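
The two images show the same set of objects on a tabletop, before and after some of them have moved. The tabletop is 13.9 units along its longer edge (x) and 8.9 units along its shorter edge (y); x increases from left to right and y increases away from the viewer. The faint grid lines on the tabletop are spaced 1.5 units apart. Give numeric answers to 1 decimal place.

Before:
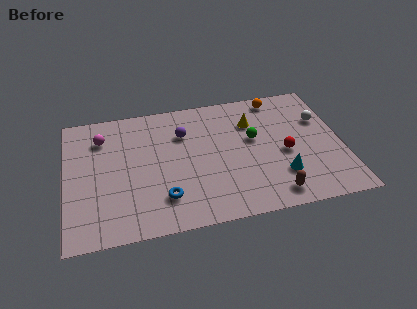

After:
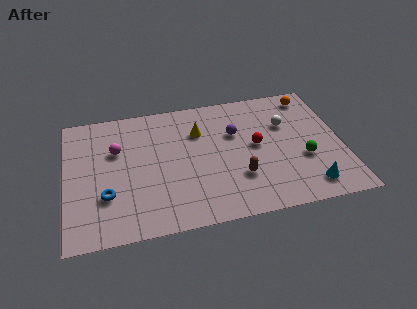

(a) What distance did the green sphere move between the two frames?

3.1

The green sphere was near (9.5, 5.2) before and (11.9, 3.3) after, so it travelled √(2.4² + 1.9²) ≈ 3.1 units.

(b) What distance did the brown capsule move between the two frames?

2.2

From (10.2, 1.2) to (8.6, 2.7), the brown capsule covered √(1.6² + 1.5²) ≈ 2.2 units.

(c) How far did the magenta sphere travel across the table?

1.2

From (1.9, 6.8) to (2.6, 5.8), the magenta sphere covered √(0.7² + 1.0²) ≈ 1.2 units.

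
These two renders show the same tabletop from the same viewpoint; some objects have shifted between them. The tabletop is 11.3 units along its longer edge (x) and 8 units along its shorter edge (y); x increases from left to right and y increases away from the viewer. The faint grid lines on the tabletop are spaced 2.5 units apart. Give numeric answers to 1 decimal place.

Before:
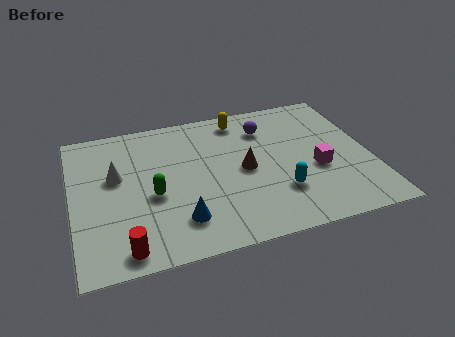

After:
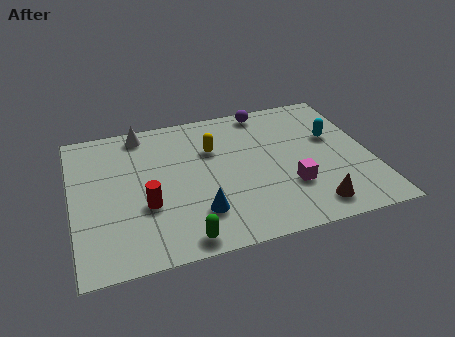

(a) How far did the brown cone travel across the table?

3.5

From (6.5, 3.9) to (8.8, 1.2), the brown cone covered √(2.3² + 2.7²) ≈ 3.5 units.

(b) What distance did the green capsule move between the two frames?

2.8

From (3.0, 3.4) to (3.9, 0.8), the green capsule covered √(0.9² + 2.6²) ≈ 2.8 units.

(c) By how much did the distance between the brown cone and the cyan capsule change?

+1.9

The distance was about 2.0 in the first image and 3.9 in the second, so they moved 1.9 units further apart.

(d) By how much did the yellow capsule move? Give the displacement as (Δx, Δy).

(-1.2, -1.5)

The yellow capsule started near (6.6, 6.9) and ended near (5.4, 5.4).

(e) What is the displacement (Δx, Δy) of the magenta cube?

(-1.1, -0.7)

The magenta cube started near (9.2, 3.2) and ended near (8.1, 2.5).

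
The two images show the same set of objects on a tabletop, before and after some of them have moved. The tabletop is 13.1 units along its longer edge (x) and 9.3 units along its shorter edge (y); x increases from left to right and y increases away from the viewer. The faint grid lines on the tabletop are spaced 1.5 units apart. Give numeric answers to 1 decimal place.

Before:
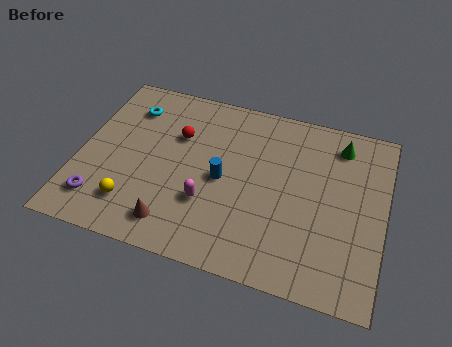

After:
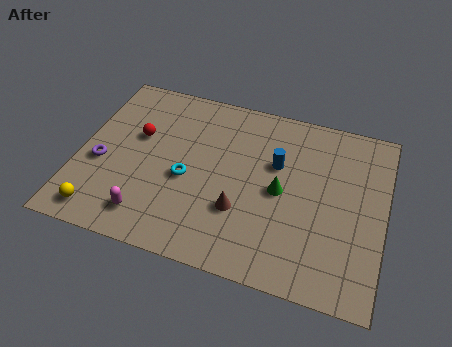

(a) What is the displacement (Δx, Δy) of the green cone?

(-2.3, -3.2)

From the two frames, the green cone sits at roughly (11.0, 7.7) before and (8.7, 4.5) after.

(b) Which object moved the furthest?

the cyan torus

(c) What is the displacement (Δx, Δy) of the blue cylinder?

(2.2, 1.5)

The blue cylinder started near (6.2, 4.4) and ended near (8.4, 5.9).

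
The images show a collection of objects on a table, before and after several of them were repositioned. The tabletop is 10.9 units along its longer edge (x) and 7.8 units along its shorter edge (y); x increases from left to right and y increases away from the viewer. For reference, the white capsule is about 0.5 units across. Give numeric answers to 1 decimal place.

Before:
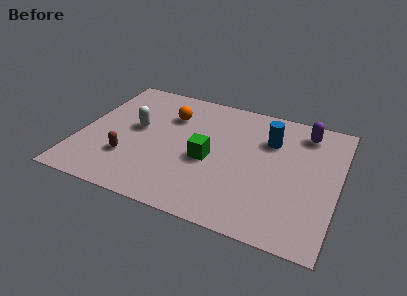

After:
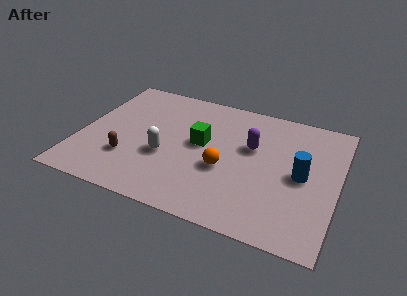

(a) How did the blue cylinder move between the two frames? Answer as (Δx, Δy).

(1.5, -1.7)

The blue cylinder was at about (7.9, 5.5) and moved to about (9.4, 3.8).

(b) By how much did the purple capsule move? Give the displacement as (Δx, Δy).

(-2.1, -1.7)

From the two frames, the purple capsule sits at roughly (9.3, 6.5) before and (7.2, 4.8) after.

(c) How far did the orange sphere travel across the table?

3.6

The orange sphere moved from about (3.6, 5.6) to (6.2, 3.1), a distance of √(2.6² + 2.5²) ≈ 3.6.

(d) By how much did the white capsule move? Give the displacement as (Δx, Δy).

(1.4, -1.3)

From the two frames, the white capsule sits at roughly (2.3, 4.3) before and (3.7, 3.0) after.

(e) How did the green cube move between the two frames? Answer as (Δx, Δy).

(-0.4, 0.9)

The green cube started near (5.5, 3.4) and ended near (5.1, 4.3).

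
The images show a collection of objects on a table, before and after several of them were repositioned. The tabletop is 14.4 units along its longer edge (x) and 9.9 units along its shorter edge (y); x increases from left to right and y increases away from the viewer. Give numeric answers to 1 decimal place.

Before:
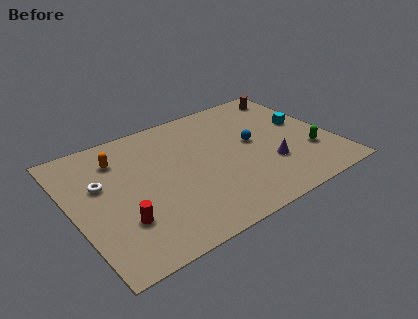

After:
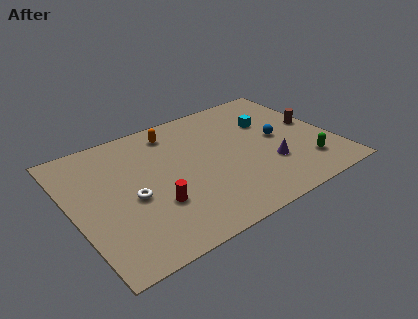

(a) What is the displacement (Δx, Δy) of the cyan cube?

(-1.8, 1.0)

The cyan cube started near (13.1, 5.6) and ended near (11.3, 6.6).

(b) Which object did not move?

the purple cone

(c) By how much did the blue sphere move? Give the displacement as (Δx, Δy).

(1.4, -0.3)

From the two frames, the blue sphere sits at roughly (10.1, 5.3) before and (11.5, 5.0) after.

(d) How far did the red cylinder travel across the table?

1.9

The red cylinder moved from about (2.3, 2.9) to (4.2, 3.2), a distance of √(1.9² + 0.3²) ≈ 1.9.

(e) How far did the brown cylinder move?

3.2

The brown cylinder was near (13.1, 8.5) before and (13.6, 5.3) after, so it travelled √(0.5² + 3.2²) ≈ 3.2 units.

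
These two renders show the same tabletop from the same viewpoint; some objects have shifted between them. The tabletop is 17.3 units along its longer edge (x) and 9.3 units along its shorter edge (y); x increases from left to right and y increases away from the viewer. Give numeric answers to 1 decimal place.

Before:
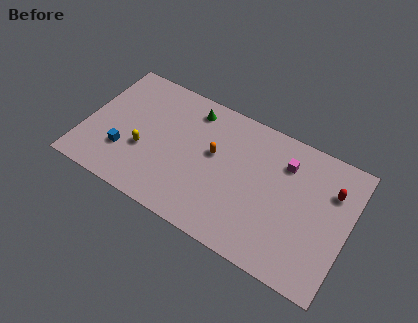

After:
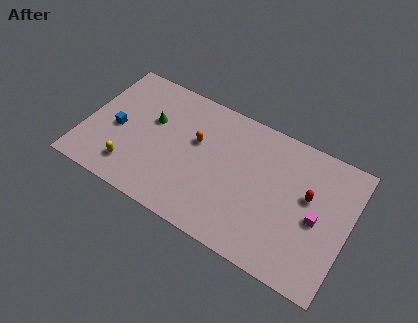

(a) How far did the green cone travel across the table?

3.1

The green cone was near (6.6, 7.8) before and (4.2, 5.8) after, so it travelled √(2.4² + 2.0²) ≈ 3.1 units.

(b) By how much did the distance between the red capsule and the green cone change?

+0.9

Before: roughly 9.5 units apart; after: 10.4. That's 0.9 units further apart.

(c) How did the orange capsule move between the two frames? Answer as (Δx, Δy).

(-1.2, 0.3)

The orange capsule was at about (8.4, 5.4) and moved to about (7.2, 5.7).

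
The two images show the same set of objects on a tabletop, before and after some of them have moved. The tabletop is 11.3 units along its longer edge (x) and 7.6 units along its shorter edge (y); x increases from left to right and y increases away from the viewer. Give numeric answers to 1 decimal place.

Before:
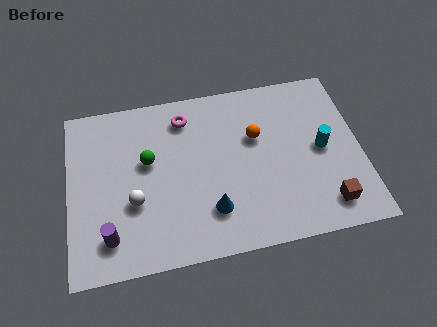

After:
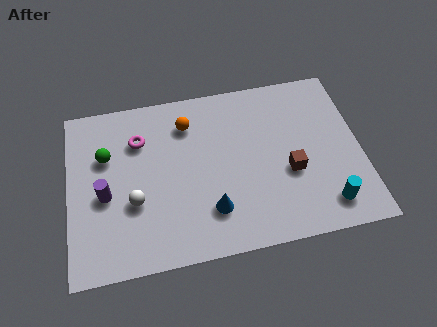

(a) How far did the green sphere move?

1.7

The green sphere was near (3.1, 4.5) before and (1.5, 5.0) after, so it travelled √(1.6² + 0.5²) ≈ 1.7 units.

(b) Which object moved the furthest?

the orange sphere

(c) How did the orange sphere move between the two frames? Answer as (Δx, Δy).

(-2.6, 1.1)

The orange sphere started near (7.3, 4.8) and ended near (4.7, 5.9).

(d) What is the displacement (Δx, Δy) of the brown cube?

(-1.3, 1.7)

The brown cube started near (9.8, 1.3) and ended near (8.5, 3.0).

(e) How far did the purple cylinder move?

1.8

From (1.5, 1.5) to (1.4, 3.3), the purple cylinder covered √(0.1² + 1.8²) ≈ 1.8 units.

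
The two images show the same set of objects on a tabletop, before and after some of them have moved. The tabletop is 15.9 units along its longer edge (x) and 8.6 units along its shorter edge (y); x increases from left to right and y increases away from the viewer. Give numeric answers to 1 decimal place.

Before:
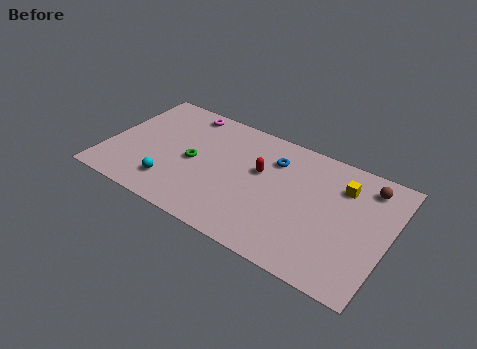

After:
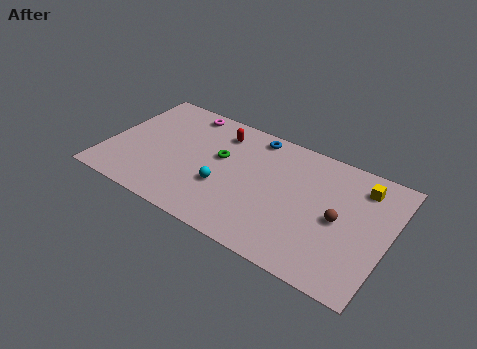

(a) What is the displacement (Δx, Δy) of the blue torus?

(-1.3, 1.2)

The blue torus started near (9.2, 6.4) and ended near (7.9, 7.6).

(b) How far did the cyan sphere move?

3.0

The cyan sphere was near (4.0, 1.9) before and (6.8, 3.1) after, so it travelled √(2.8² + 1.2²) ≈ 3.0 units.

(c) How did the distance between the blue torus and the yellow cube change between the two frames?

+2.3

Before: roughly 3.9 units apart; after: 6.2. That's 2.3 units further apart.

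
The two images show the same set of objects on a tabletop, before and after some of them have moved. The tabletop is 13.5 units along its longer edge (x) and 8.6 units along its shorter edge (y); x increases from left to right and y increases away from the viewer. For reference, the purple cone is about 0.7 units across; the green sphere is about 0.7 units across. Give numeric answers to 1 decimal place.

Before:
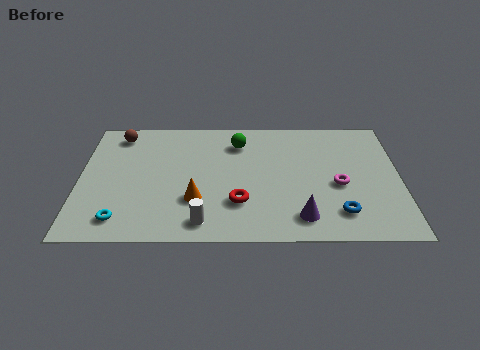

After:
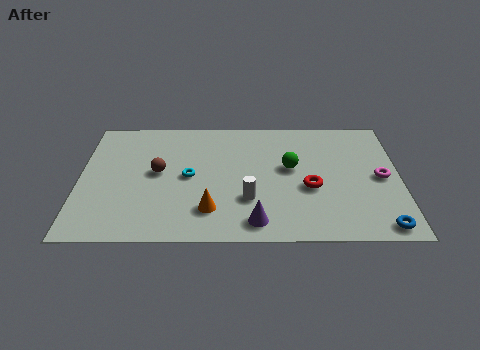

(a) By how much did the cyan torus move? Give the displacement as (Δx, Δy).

(2.8, 2.9)

The cyan torus started near (1.8, 1.4) and ended near (4.6, 4.3).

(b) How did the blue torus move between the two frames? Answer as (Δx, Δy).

(1.7, -0.9)

From the two frames, the blue torus sits at roughly (10.9, 1.8) before and (12.6, 0.9) after.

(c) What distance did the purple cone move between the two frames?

1.9

From (9.3, 1.5) to (7.4, 1.2), the purple cone covered √(1.9² + 0.3²) ≈ 1.9 units.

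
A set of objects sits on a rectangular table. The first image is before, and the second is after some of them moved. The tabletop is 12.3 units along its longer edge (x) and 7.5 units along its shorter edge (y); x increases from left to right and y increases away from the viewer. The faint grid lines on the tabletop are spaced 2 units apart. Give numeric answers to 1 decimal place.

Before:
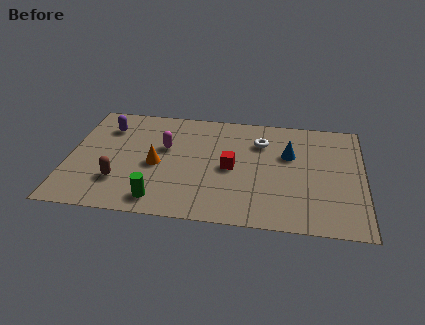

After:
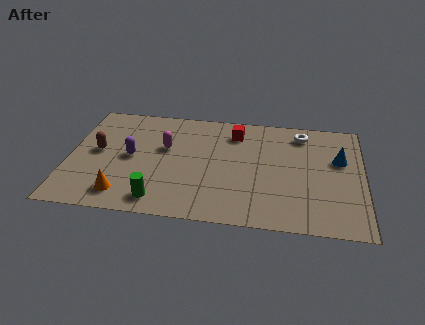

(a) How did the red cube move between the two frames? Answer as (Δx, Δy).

(0.1, 2.4)

The red cube was at about (6.8, 3.6) and moved to about (6.9, 6.0).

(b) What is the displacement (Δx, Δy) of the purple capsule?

(1.1, -1.9)

From the two frames, the purple capsule sits at roughly (1.5, 5.7) before and (2.6, 3.8) after.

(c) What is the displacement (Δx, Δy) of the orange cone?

(-1.3, -2.1)

From the two frames, the orange cone sits at roughly (3.7, 3.4) before and (2.4, 1.3) after.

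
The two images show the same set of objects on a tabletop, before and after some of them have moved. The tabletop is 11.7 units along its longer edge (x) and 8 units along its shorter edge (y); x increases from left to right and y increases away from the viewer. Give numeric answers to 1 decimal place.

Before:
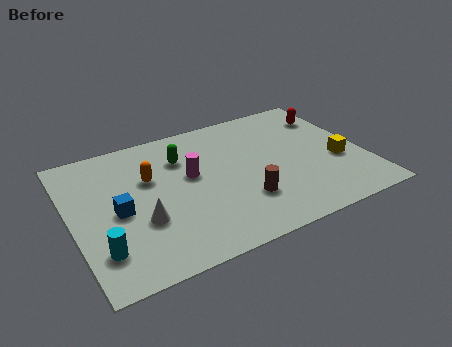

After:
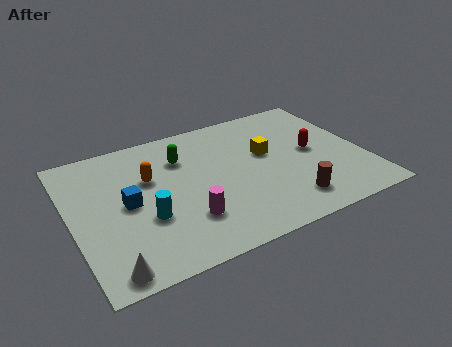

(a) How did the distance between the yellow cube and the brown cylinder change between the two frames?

-0.9

Before: roughly 4.1 units apart; after: 3.2. That's 0.9 units closer together.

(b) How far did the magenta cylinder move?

2.5

The magenta cylinder moved from about (4.8, 4.6) to (4.3, 2.2), a distance of √(0.5² + 2.4²) ≈ 2.5.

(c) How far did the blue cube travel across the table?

0.5

From (1.8, 3.7) to (2.2, 4.0), the blue cube covered √(0.4² + 0.3²) ≈ 0.5 units.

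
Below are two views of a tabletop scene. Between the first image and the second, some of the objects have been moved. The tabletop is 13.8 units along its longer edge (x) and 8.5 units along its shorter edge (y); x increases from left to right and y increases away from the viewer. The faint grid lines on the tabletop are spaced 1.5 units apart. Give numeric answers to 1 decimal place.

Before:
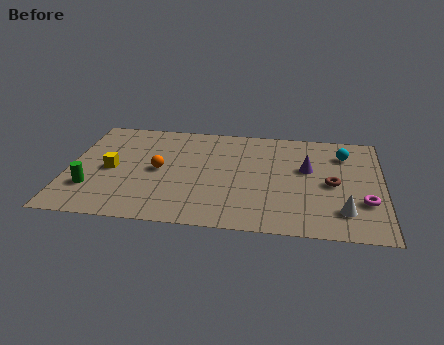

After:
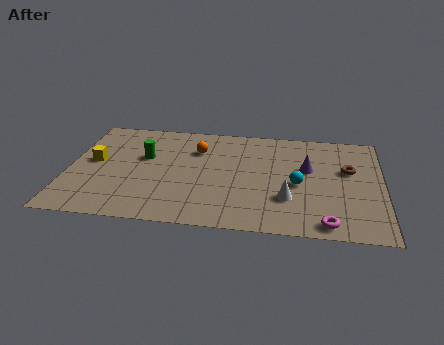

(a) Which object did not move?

the purple cone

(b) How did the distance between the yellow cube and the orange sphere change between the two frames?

+2.6

They were about 2.1 units apart before and 4.7 after — 2.6 units further apart.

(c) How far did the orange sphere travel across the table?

2.5

The orange sphere moved from about (4.0, 4.2) to (5.6, 6.1), a distance of √(1.6² + 1.9²) ≈ 2.5.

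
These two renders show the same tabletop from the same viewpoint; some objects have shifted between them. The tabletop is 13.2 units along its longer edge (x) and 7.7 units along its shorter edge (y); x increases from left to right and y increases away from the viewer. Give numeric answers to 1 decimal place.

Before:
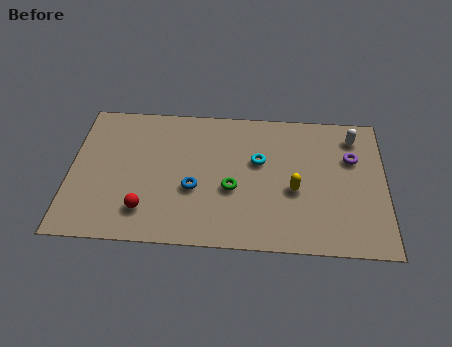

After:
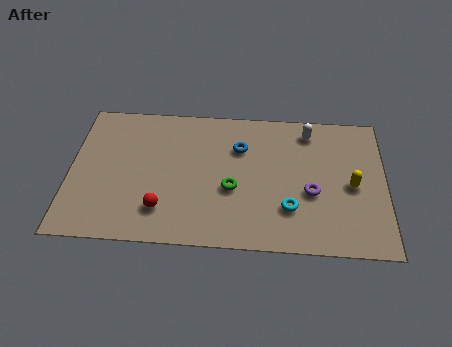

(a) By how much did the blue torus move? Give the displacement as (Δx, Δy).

(1.9, 2.4)

The blue torus started near (5.2, 3.0) and ended near (7.1, 5.4).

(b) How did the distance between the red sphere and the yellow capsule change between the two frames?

+1.7

The distance was about 6.4 in the first image and 8.1 in the second, so they moved 1.7 units further apart.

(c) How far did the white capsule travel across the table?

1.9

From (11.9, 6.3) to (10.0, 6.5), the white capsule covered √(1.9² + 0.2²) ≈ 1.9 units.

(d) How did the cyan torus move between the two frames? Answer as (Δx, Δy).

(1.3, -2.5)

The cyan torus started near (7.9, 4.7) and ended near (9.2, 2.2).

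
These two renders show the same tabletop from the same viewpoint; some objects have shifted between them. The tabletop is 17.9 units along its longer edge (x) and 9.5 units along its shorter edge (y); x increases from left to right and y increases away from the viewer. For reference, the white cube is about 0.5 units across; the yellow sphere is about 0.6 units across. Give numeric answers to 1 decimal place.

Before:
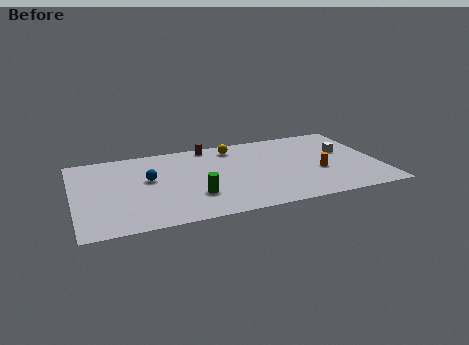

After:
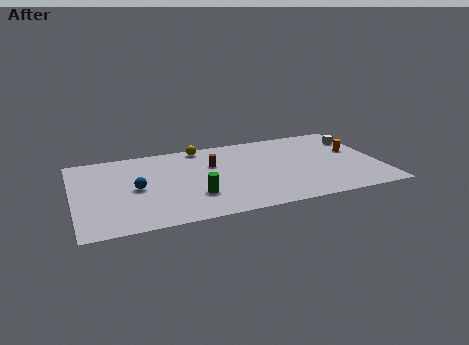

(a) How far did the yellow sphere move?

2.0

From (9.6, 8.0) to (7.7, 8.6), the yellow sphere covered √(1.9² + 0.6²) ≈ 2.0 units.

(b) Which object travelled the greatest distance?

the orange cylinder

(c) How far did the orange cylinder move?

3.0

From (14.3, 3.7) to (16.6, 5.6), the orange cylinder covered √(2.3² + 1.9²) ≈ 3.0 units.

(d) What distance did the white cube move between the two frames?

1.7

From (16.0, 5.7) to (17.0, 7.1), the white cube covered √(1.0² + 1.4²) ≈ 1.7 units.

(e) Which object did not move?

the green cylinder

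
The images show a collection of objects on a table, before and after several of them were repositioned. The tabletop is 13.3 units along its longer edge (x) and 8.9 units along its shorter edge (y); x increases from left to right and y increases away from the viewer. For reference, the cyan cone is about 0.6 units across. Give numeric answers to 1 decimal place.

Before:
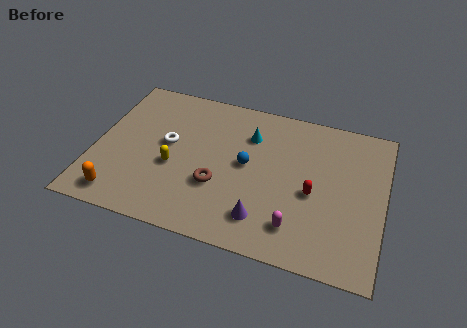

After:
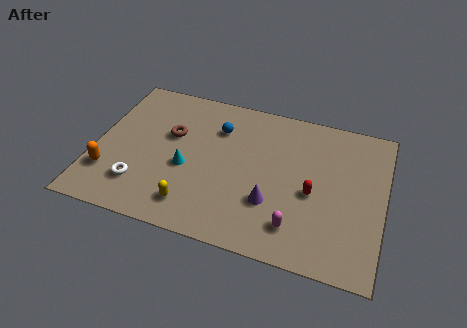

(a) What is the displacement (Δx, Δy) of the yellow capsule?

(1.1, -2.0)

From the two frames, the yellow capsule sits at roughly (3.7, 3.6) before and (4.8, 1.6) after.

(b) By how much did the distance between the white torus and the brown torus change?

+0.5

The distance was about 3.1 in the first image and 3.6 in the second, so they moved 0.5 units further apart.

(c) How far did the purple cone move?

1.0

From (8.0, 1.8) to (8.3, 2.8), the purple cone covered √(0.3² + 1.0²) ≈ 1.0 units.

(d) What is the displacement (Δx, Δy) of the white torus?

(-1.0, -2.8)

The white torus was at about (3.3, 4.9) and moved to about (2.3, 2.1).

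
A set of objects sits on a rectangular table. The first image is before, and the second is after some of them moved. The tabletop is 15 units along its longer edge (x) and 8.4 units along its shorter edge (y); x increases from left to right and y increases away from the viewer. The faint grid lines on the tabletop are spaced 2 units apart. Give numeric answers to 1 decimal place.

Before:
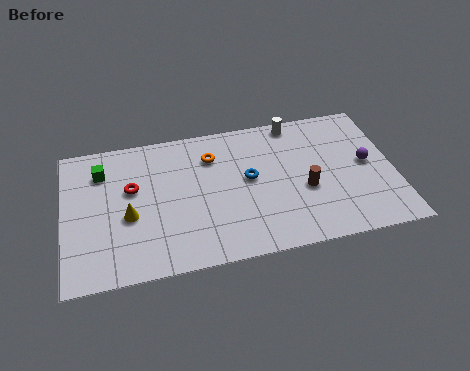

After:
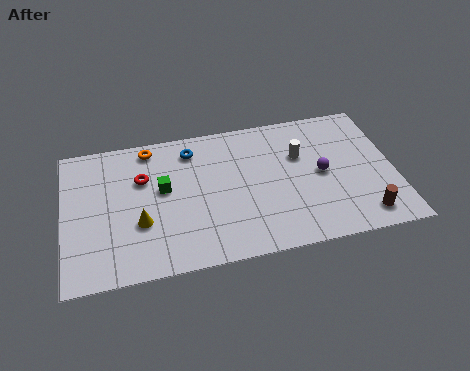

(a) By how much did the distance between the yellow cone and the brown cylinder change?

+2.1

They were about 8.0 units apart before and 10.1 after — 2.1 units further apart.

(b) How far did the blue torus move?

3.4

The blue torus moved from about (8.4, 4.6) to (5.9, 6.9), a distance of √(2.5² + 2.3²) ≈ 3.4.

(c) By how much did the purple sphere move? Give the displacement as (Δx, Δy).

(-2.1, -0.2)

From the two frames, the purple sphere sits at roughly (13.8, 4.4) before and (11.7, 4.2) after.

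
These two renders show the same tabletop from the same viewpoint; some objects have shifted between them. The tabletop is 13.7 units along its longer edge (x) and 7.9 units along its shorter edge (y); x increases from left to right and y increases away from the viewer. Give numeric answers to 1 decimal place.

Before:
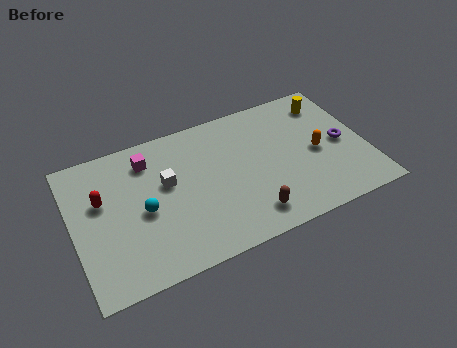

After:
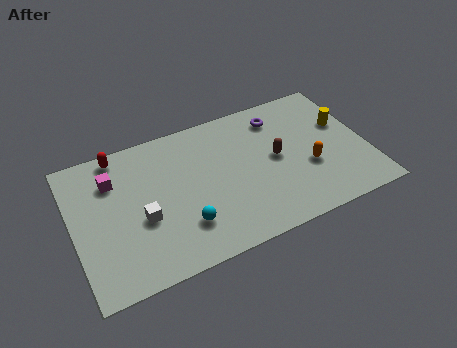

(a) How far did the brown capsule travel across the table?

3.1

The brown capsule was near (7.9, 1.4) before and (9.5, 4.1) after, so it travelled √(1.6² + 2.7²) ≈ 3.1 units.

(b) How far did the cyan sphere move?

2.3

From (3.2, 3.6) to (4.9, 2.1), the cyan sphere covered √(1.7² + 1.5²) ≈ 2.3 units.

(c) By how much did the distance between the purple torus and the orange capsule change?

+2.3

They were about 1.2 units apart before and 3.5 after — 2.3 units further apart.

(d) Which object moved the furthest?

the purple torus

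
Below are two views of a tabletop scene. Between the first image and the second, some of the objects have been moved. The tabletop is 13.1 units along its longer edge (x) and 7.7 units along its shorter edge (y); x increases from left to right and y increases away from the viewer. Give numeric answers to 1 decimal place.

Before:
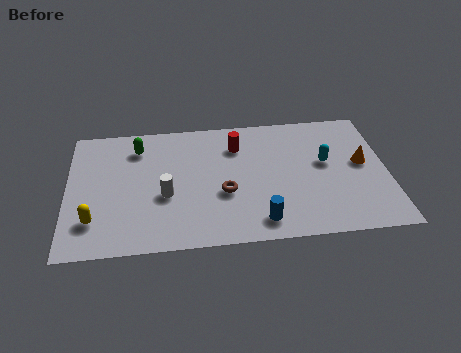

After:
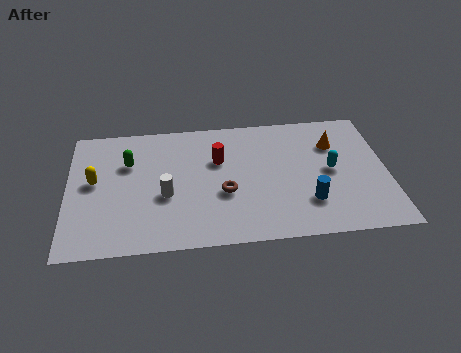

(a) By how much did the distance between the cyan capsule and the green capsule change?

+0.5

They were about 7.9 units apart before and 8.4 after — 0.5 units further apart.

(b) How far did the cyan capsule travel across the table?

0.5

The cyan capsule was near (10.6, 4.4) before and (10.8, 3.9) after, so it travelled √(0.2² + 0.5²) ≈ 0.5 units.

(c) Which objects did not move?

the brown torus and the white cylinder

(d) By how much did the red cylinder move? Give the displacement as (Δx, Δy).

(-0.8, -0.8)

The red cylinder was at about (7.0, 5.8) and moved to about (6.2, 5.0).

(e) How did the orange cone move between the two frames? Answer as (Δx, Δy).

(-1.1, 1.3)

The orange cone was at about (12.1, 4.2) and moved to about (11.0, 5.5).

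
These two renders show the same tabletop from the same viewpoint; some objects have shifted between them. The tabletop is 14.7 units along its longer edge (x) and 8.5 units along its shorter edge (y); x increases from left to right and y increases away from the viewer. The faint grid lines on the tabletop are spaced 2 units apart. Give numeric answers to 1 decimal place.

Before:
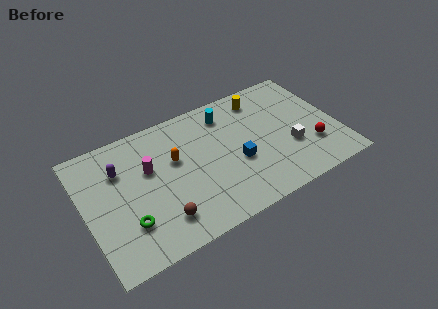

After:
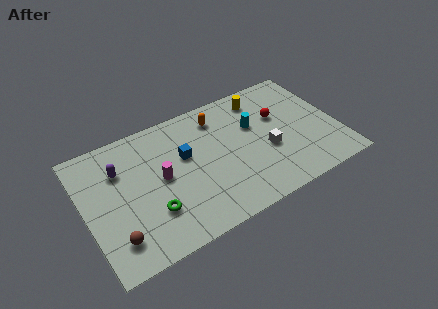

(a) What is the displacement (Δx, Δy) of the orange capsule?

(2.8, 1.7)

The orange capsule started near (5.3, 5.2) and ended near (8.1, 6.9).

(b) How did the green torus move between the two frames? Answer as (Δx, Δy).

(1.4, 0.1)

From the two frames, the green torus sits at roughly (2.2, 2.4) before and (3.6, 2.5) after.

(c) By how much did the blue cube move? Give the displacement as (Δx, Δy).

(-2.8, 1.8)

From the two frames, the blue cube sits at roughly (8.7, 3.4) before and (5.9, 5.2) after.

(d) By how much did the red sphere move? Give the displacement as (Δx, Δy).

(-1.5, 2.9)

The red sphere started near (13.0, 2.5) and ended near (11.5, 5.4).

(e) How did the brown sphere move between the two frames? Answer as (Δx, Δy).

(-2.6, 0.0)

The brown sphere was at about (4.0, 1.8) and moved to about (1.4, 1.8).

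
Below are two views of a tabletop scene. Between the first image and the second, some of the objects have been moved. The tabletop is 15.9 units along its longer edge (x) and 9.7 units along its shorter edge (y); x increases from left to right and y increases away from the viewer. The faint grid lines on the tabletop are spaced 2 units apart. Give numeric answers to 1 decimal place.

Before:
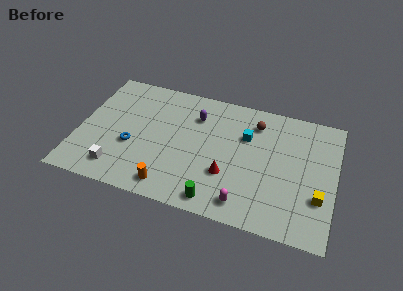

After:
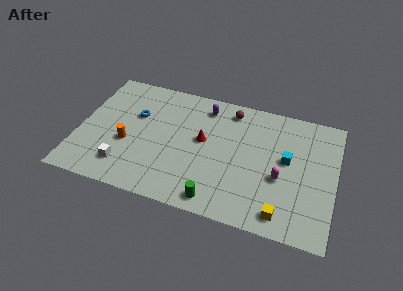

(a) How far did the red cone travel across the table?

2.8

The red cone moved from about (9.4, 3.2) to (7.7, 5.4), a distance of √(1.7² + 2.2²) ≈ 2.8.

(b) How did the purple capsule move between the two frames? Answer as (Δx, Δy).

(0.5, 0.9)

The purple capsule was at about (7.1, 7.2) and moved to about (7.6, 8.1).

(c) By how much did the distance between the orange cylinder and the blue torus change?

-1.1

They were about 3.5 units apart before and 2.4 after — 1.1 units closer together.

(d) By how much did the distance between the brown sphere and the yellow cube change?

+1.7

The distance was about 6.2 in the first image and 7.9 in the second, so they moved 1.7 units further apart.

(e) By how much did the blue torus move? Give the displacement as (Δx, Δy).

(0.0, 2.5)

The blue torus was at about (3.4, 3.7) and moved to about (3.4, 6.2).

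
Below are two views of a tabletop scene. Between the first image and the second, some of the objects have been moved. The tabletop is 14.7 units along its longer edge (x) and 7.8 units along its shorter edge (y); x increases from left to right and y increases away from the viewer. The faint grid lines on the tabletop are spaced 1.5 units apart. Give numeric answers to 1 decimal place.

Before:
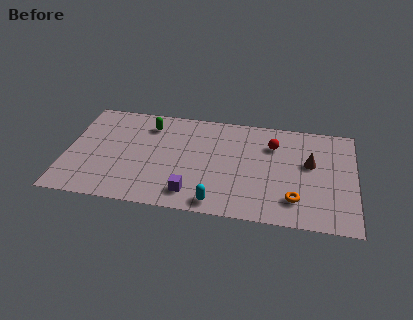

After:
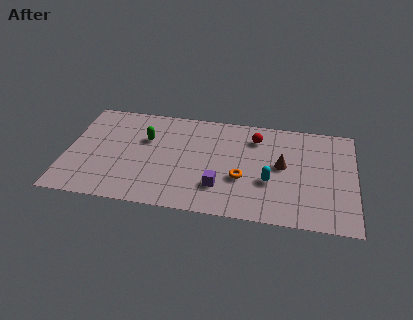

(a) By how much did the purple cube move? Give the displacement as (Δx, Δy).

(1.4, 0.7)

The purple cube was at about (6.5, 1.4) and moved to about (7.9, 2.1).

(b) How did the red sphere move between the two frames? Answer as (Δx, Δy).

(-0.9, 0.4)

The red sphere started near (10.5, 5.7) and ended near (9.6, 6.1).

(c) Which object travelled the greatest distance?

the cyan capsule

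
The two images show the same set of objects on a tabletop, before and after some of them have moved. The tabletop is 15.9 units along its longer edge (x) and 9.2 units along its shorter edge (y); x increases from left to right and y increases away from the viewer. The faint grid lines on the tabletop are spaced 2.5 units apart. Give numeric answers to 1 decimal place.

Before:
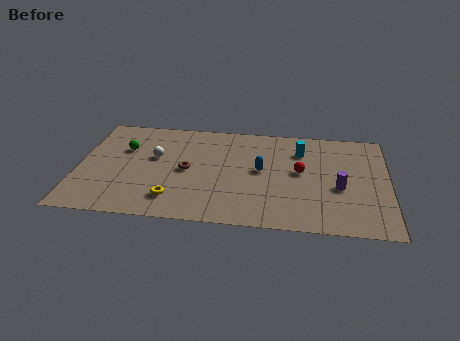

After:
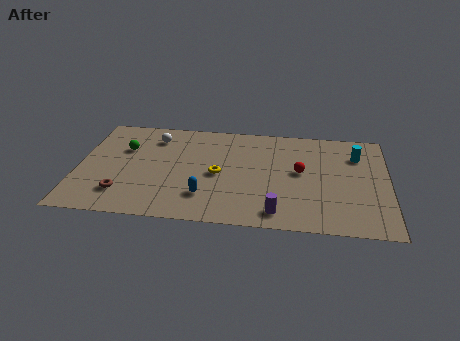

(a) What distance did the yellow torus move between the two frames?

3.3

The yellow torus moved from about (5.0, 1.9) to (7.2, 4.3), a distance of √(2.2² + 2.4²) ≈ 3.3.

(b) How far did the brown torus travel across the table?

4.0

The brown torus was near (5.6, 4.5) before and (2.4, 2.1) after, so it travelled √(3.2² + 2.4²) ≈ 4.0 units.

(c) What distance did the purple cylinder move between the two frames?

4.0

The purple cylinder moved from about (13.4, 3.8) to (10.3, 1.3), a distance of √(3.1² + 2.5²) ≈ 4.0.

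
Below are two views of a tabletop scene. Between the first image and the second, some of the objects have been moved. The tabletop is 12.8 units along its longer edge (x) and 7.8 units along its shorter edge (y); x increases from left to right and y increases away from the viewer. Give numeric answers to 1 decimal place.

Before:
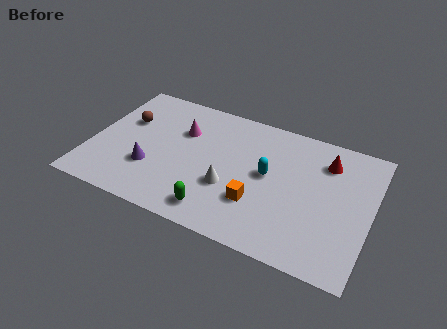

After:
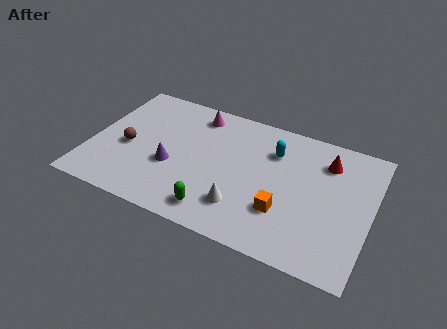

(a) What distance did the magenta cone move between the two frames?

1.4

From (4.0, 5.3) to (4.5, 6.6), the magenta cone covered √(0.5² + 1.3²) ≈ 1.4 units.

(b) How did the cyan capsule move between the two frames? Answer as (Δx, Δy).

(0.1, 1.5)

From the two frames, the cyan capsule sits at roughly (8.1, 4.2) before and (8.2, 5.7) after.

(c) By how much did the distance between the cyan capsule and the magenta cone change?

-0.4

They were about 4.2 units apart before and 3.8 after — 0.4 units closer together.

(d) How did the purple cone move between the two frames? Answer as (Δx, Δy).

(0.9, 0.5)

From the two frames, the purple cone sits at roughly (2.9, 2.5) before and (3.8, 3.0) after.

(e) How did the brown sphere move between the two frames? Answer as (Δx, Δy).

(0.3, -1.6)

From the two frames, the brown sphere sits at roughly (1.4, 5.0) before and (1.7, 3.4) after.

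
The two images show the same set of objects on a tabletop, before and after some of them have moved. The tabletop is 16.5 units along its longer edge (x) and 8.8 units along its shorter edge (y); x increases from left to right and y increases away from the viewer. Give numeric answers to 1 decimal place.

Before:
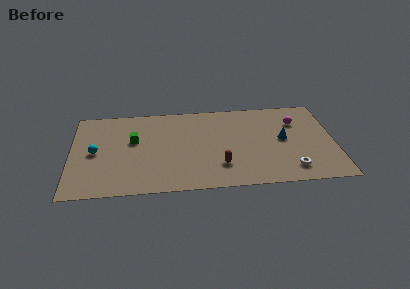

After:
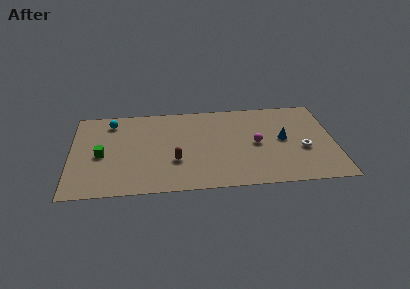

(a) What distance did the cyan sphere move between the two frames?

3.2

The cyan sphere moved from about (1.5, 4.3) to (2.5, 7.3), a distance of √(1.0² + 3.0²) ≈ 3.2.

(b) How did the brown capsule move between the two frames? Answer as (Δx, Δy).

(-2.8, 0.7)

The brown capsule was at about (9.3, 2.3) and moved to about (6.5, 3.0).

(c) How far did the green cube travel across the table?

2.4

From (3.9, 5.3) to (1.9, 4.0), the green cube covered √(2.0² + 1.3²) ≈ 2.4 units.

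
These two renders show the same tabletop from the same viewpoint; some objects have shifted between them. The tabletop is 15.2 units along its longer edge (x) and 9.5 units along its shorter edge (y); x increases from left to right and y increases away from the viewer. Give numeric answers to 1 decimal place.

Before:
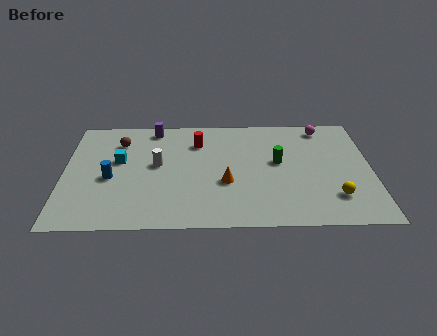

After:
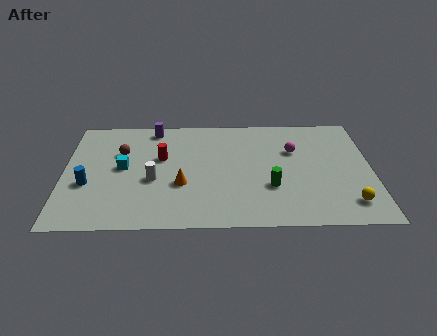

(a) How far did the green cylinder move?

2.1

The green cylinder moved from about (10.6, 5.3) to (10.2, 3.2), a distance of √(0.4² + 2.1²) ≈ 2.1.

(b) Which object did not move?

the purple cylinder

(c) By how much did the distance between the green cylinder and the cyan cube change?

-0.4

The distance was about 7.9 in the first image and 7.5 in the second, so they moved 0.4 units closer together.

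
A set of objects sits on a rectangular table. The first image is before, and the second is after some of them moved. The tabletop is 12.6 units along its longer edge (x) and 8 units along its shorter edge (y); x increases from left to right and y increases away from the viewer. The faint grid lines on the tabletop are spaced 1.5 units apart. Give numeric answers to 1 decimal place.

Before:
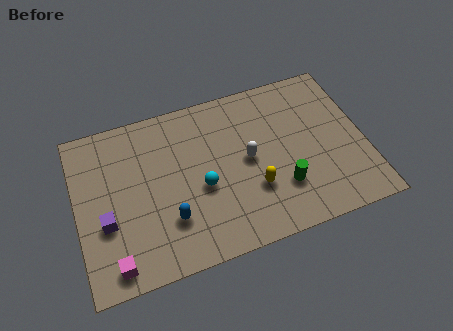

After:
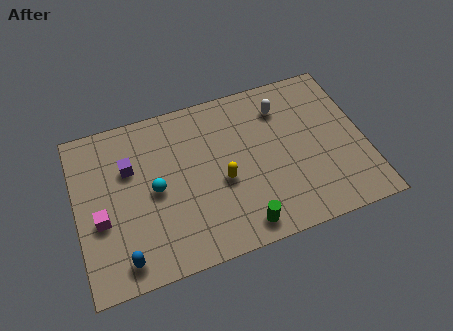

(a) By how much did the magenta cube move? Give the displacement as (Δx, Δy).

(-0.4, 2.2)

The magenta cube started near (1.4, 1.0) and ended near (1.0, 3.2).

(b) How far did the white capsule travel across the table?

2.7

The white capsule moved from about (7.5, 4.1) to (9.2, 6.2), a distance of √(1.7² + 2.1²) ≈ 2.7.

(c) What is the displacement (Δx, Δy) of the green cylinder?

(-1.9, -1.3)

The green cylinder started near (8.8, 2.3) and ended near (6.9, 1.0).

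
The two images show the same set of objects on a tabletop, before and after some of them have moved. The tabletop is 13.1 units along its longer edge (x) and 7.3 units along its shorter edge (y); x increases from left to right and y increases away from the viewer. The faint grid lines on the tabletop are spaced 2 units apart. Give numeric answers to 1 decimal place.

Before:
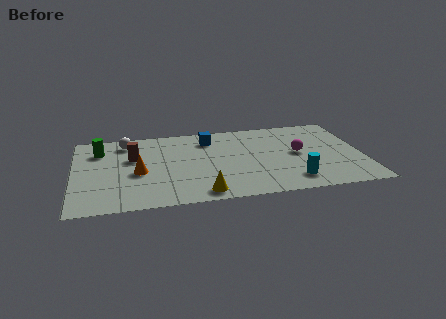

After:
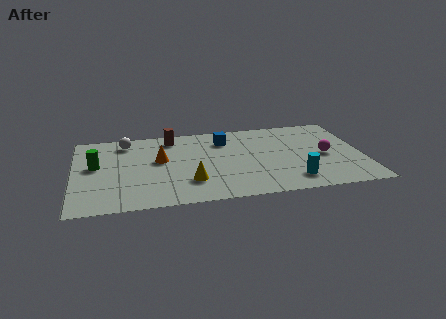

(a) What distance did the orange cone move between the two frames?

1.4

The orange cone was near (2.9, 3.2) before and (3.9, 4.2) after, so it travelled √(1.0² + 1.0²) ≈ 1.4 units.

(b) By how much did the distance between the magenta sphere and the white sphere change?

+1.3

The distance was about 8.1 in the first image and 9.4 in the second, so they moved 1.3 units further apart.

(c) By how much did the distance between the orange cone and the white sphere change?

-0.5

They were about 2.9 units apart before and 2.4 after — 0.5 units closer together.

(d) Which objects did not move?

the cyan cylinder and the white sphere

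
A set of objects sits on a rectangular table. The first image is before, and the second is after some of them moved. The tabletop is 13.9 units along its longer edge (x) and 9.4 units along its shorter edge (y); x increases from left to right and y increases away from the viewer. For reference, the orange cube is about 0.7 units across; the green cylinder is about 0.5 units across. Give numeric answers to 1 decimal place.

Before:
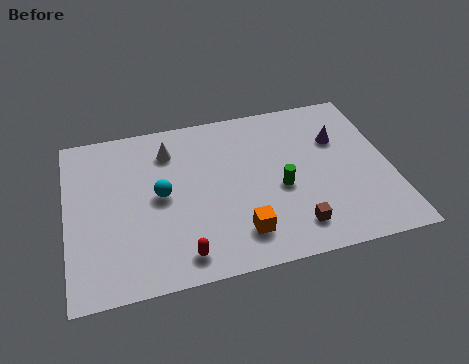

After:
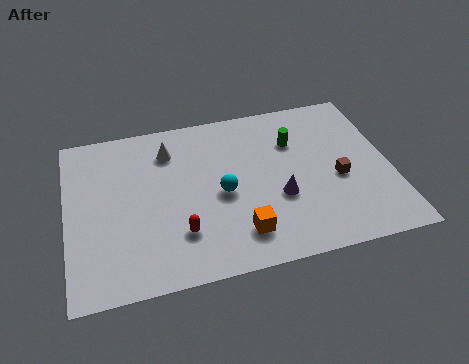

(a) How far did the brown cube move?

3.1

From (9.5, 1.7) to (11.6, 4.0), the brown cube covered √(2.1² + 2.3²) ≈ 3.1 units.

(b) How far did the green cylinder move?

2.7

The green cylinder moved from about (9.1, 4.0) to (9.9, 6.6), a distance of √(0.8² + 2.6²) ≈ 2.7.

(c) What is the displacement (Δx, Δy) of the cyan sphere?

(2.6, -0.5)

From the two frames, the cyan sphere sits at roughly (4.0, 4.8) before and (6.6, 4.3) after.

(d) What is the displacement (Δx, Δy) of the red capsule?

(0.0, 1.2)

The red capsule was at about (4.7, 1.3) and moved to about (4.7, 2.5).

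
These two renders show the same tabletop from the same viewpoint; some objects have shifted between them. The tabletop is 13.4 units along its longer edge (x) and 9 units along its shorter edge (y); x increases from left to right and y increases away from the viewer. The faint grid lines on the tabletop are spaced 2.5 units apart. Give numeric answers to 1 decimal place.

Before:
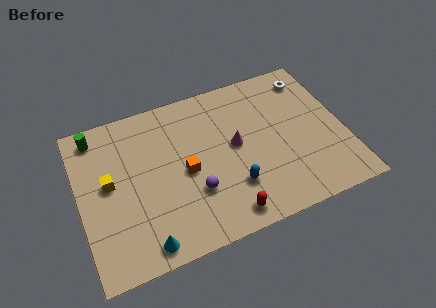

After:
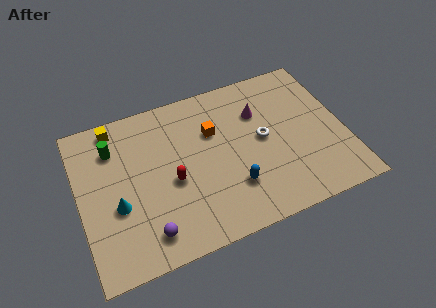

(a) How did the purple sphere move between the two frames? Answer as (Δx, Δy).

(-2.5, -1.4)

From the two frames, the purple sphere sits at roughly (5.6, 2.9) before and (3.1, 1.5) after.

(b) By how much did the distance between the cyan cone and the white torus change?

-3.7

Before: roughly 11.3 units apart; after: 7.6. That's 3.7 units closer together.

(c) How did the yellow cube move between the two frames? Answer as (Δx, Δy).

(0.6, 3.1)

The yellow cube started near (1.5, 4.9) and ended near (2.1, 8.0).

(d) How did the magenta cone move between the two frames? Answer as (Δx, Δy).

(1.4, 1.5)

The magenta cone was at about (7.9, 4.8) and moved to about (9.3, 6.3).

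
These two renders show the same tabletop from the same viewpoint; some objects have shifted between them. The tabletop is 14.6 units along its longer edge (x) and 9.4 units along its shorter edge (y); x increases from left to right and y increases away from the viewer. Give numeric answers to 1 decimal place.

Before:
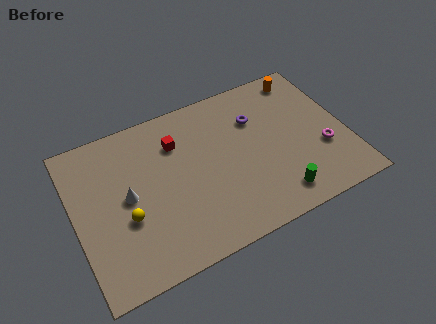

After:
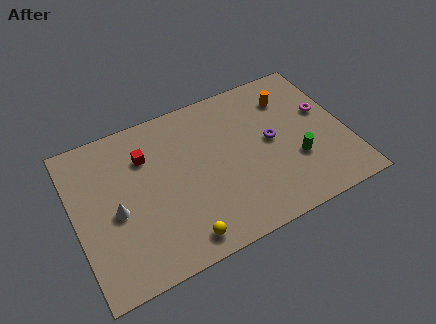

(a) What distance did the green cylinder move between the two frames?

2.1

The green cylinder was near (10.4, 1.5) before and (11.7, 3.2) after, so it travelled √(1.3² + 1.7²) ≈ 2.1 units.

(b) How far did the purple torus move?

1.8

From (10.0, 6.6) to (10.6, 4.9), the purple torus covered √(0.6² + 1.7²) ≈ 1.8 units.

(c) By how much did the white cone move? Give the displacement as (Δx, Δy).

(-0.7, -0.6)

From the two frames, the white cone sits at roughly (2.8, 4.8) before and (2.1, 4.2) after.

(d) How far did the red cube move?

1.7

The red cube moved from about (5.7, 6.9) to (4.0, 6.8), a distance of √(1.7² + 0.1²) ≈ 1.7.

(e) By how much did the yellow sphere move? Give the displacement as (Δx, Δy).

(2.6, -2.4)

The yellow sphere started near (2.6, 3.6) and ended near (5.2, 1.2).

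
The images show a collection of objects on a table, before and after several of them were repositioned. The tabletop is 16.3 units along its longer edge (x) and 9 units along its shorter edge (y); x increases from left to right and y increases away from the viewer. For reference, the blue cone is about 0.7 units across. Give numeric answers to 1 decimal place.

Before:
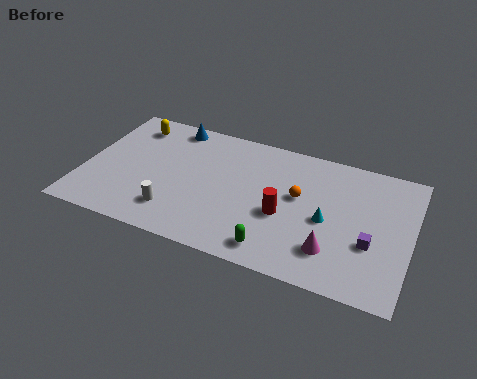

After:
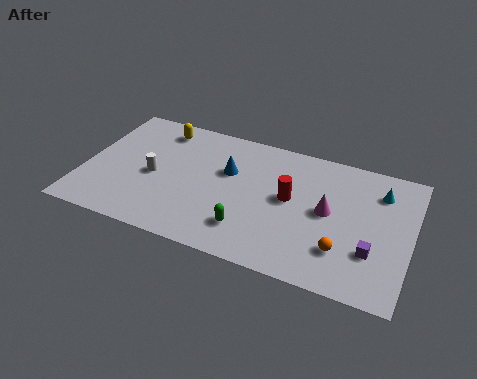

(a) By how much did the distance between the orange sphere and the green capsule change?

+0.6

The distance was about 4.0 in the first image and 4.6 in the second, so they moved 0.6 units further apart.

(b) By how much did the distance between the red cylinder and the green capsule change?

+0.9

They were about 2.4 units apart before and 3.3 after — 0.9 units further apart.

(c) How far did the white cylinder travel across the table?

2.5

The white cylinder moved from about (4.8, 2.0) to (3.5, 4.1), a distance of √(1.3² + 2.1²) ≈ 2.5.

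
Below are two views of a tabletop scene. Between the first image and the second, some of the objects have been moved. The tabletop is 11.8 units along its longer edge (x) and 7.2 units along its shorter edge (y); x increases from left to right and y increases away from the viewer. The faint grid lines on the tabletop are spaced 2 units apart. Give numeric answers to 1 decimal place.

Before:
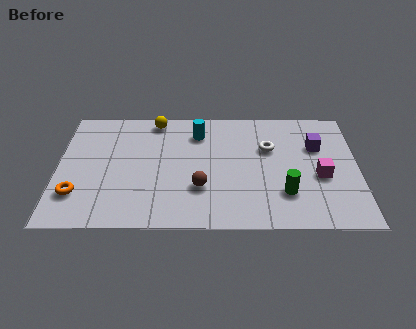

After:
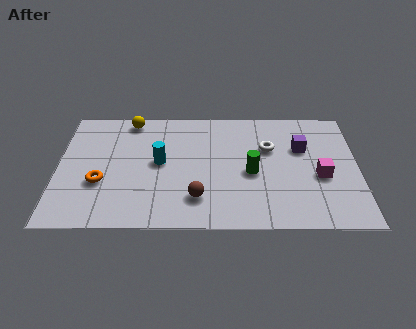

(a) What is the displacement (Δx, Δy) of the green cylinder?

(-1.3, 1.2)

The green cylinder was at about (8.9, 2.0) and moved to about (7.6, 3.2).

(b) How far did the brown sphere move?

0.6

The brown sphere moved from about (5.6, 2.3) to (5.5, 1.7), a distance of √(0.1² + 0.6²) ≈ 0.6.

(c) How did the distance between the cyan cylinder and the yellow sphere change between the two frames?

+1.0

The distance was about 1.9 in the first image and 2.9 in the second, so they moved 1.0 units further apart.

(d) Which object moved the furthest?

the cyan cylinder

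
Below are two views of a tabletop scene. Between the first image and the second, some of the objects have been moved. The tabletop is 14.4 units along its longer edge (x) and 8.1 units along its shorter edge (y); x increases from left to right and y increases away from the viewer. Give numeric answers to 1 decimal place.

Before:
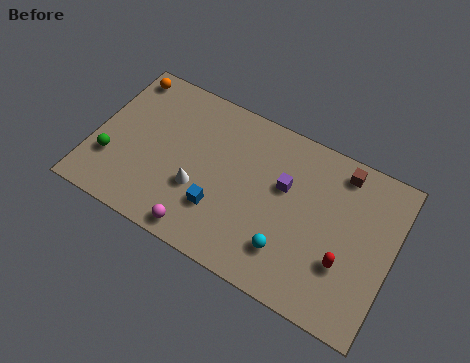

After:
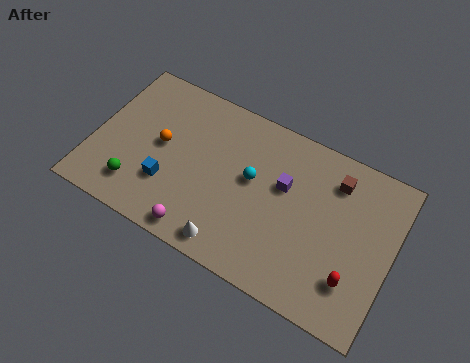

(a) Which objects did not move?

the purple cube and the magenta sphere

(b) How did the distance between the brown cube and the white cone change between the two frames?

-0.7

Before: roughly 7.6 units apart; after: 6.9. That's 0.7 units closer together.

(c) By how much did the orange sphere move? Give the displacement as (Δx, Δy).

(2.3, -2.8)

From the two frames, the orange sphere sits at roughly (0.9, 7.1) before and (3.2, 4.3) after.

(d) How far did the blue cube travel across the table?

2.5

The blue cube moved from about (6.3, 2.4) to (3.8, 2.5), a distance of √(2.5² + 0.1²) ≈ 2.5.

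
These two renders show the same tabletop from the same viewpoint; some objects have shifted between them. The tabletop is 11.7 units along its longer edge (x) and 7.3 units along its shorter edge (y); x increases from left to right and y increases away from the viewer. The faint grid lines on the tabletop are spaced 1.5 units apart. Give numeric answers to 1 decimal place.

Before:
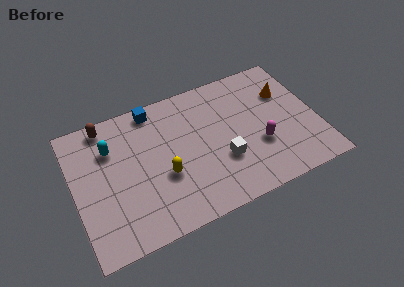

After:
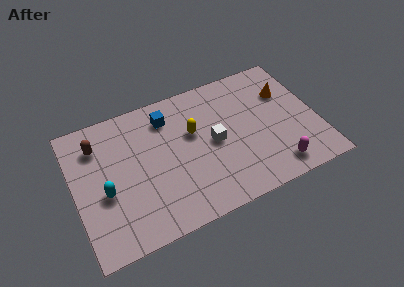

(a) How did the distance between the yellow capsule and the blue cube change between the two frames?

-2.0

The distance was about 3.7 in the first image and 1.7 in the second, so they moved 2.0 units closer together.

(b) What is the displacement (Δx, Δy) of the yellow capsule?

(1.6, 1.7)

The yellow capsule started near (4.2, 2.8) and ended near (5.8, 4.5).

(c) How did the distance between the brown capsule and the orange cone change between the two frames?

+0.4

They were about 8.7 units apart before and 9.1 after — 0.4 units further apart.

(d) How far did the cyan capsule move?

2.3

The cyan capsule was near (1.9, 5.2) before and (1.4, 3.0) after, so it travelled √(0.5² + 2.2²) ≈ 2.3 units.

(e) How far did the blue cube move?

0.9

The blue cube was near (4.1, 6.5) before and (4.7, 5.8) after, so it travelled √(0.6² + 0.7²) ≈ 0.9 units.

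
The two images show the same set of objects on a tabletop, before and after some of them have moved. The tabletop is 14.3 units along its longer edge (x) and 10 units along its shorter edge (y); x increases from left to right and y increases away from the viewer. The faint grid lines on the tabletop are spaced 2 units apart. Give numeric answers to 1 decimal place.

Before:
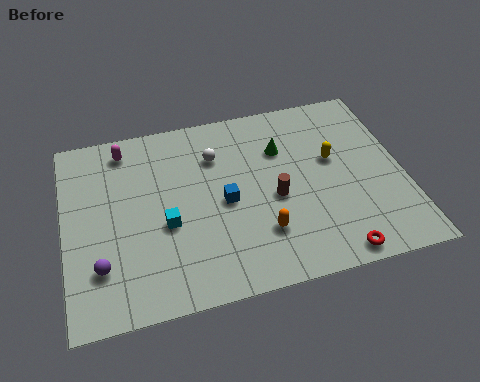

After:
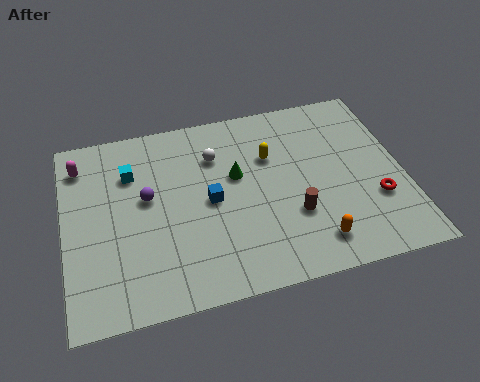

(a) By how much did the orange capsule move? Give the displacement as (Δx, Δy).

(2.1, -1.0)

The orange capsule started near (8.1, 2.7) and ended near (10.2, 1.7).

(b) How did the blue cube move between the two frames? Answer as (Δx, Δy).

(-0.6, 0.2)

The blue cube was at about (6.7, 4.7) and moved to about (6.1, 4.9).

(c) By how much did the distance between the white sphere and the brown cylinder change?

+1.3

Before: roughly 3.7 units apart; after: 5.0. That's 1.3 units further apart.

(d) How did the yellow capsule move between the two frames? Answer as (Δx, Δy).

(-2.6, 0.8)

The yellow capsule started near (11.4, 5.9) and ended near (8.8, 6.7).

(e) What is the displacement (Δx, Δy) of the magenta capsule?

(-1.9, -0.5)

From the two frames, the magenta capsule sits at roughly (2.7, 8.6) before and (0.8, 8.1) after.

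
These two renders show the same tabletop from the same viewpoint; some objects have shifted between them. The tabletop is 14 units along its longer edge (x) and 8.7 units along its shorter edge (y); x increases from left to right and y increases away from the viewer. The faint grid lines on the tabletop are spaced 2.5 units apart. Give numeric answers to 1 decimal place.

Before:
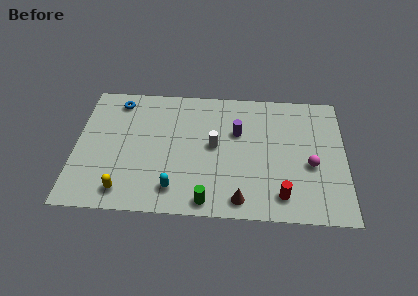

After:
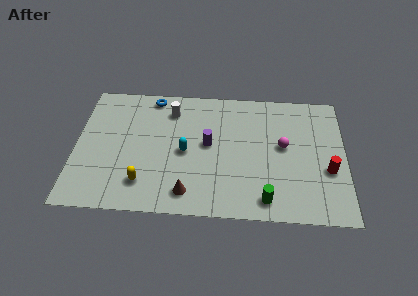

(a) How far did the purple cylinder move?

1.7

From (8.4, 5.6) to (6.9, 4.7), the purple cylinder covered √(1.5² + 0.9²) ≈ 1.7 units.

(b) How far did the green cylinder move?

3.0

The green cylinder moved from about (6.9, 0.9) to (9.9, 1.2), a distance of √(3.0² + 0.3²) ≈ 3.0.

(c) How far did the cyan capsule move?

2.5

The cyan capsule moved from about (5.2, 1.6) to (5.7, 4.1), a distance of √(0.5² + 2.5²) ≈ 2.5.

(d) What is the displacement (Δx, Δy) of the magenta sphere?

(-1.4, 1.2)

From the two frames, the magenta sphere sits at roughly (12.2, 3.6) before and (10.8, 4.8) after.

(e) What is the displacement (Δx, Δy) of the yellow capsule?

(1.0, 0.6)

The yellow capsule started near (2.6, 1.3) and ended near (3.6, 1.9).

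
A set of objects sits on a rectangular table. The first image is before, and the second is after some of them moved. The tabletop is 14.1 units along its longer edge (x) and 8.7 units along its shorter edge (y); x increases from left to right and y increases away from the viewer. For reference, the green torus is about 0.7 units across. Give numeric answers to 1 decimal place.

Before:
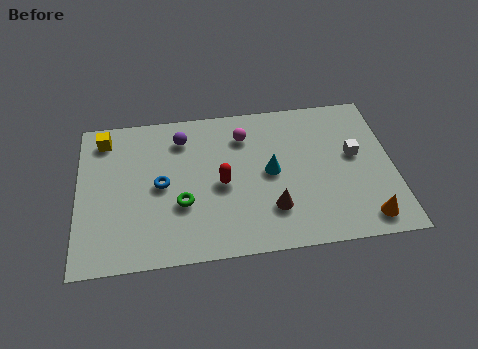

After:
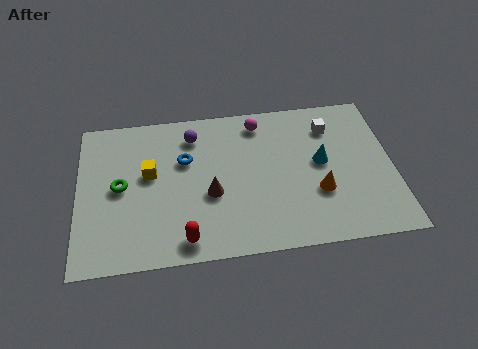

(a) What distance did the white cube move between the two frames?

2.1

The white cube moved from about (12.4, 4.9) to (11.4, 6.7), a distance of √(1.0² + 1.8²) ≈ 2.1.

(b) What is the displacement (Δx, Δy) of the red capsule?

(-1.7, -2.9)

The red capsule started near (6.4, 4.0) and ended near (4.7, 1.1).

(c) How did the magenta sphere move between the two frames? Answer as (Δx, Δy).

(0.7, 0.7)

From the two frames, the magenta sphere sits at roughly (7.5, 6.7) before and (8.2, 7.4) after.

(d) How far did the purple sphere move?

0.5

The purple sphere moved from about (4.7, 6.9) to (5.2, 7.0), a distance of √(0.5² + 0.1²) ≈ 0.5.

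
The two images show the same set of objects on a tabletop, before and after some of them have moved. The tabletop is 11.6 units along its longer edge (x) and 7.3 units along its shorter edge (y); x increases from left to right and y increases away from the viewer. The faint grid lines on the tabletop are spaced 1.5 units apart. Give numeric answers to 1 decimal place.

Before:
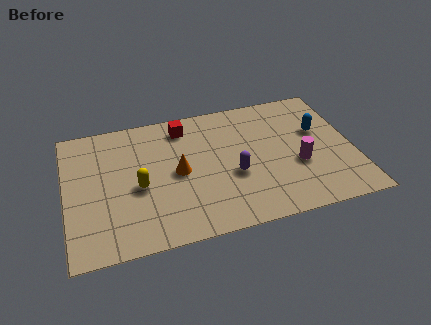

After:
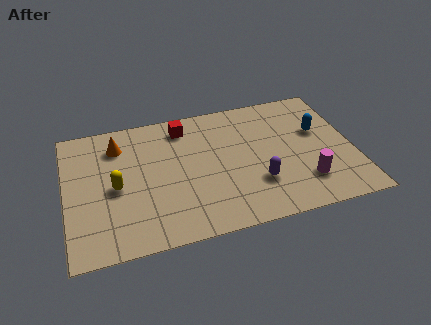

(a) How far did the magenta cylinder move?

1.0

From (9.3, 2.8) to (9.5, 1.8), the magenta cylinder covered √(0.2² + 1.0²) ≈ 1.0 units.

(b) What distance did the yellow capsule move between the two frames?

0.9

The yellow capsule moved from about (2.9, 3.2) to (2.0, 3.4), a distance of √(0.9² + 0.2²) ≈ 0.9.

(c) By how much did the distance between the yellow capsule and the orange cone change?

+0.7

They were about 1.6 units apart before and 2.3 after — 0.7 units further apart.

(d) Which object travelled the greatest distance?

the orange cone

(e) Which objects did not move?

the red cube and the blue capsule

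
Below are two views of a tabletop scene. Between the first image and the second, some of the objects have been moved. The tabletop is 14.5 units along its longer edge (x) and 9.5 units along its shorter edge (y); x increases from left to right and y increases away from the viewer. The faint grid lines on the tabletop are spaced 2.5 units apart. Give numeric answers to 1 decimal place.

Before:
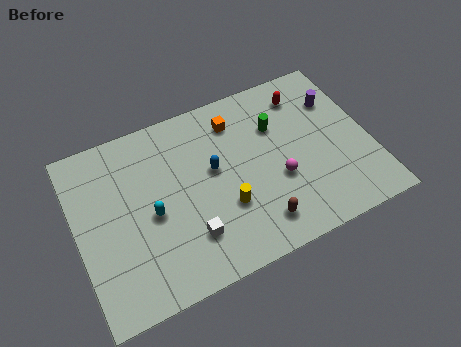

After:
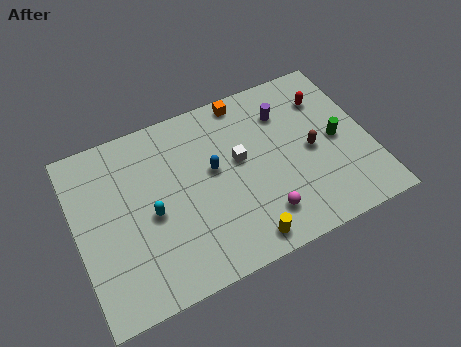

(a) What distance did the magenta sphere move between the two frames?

1.9

The magenta sphere moved from about (9.8, 3.6) to (8.8, 2.0), a distance of √(1.0² + 1.6²) ≈ 1.9.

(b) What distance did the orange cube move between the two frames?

1.2

From (8.2, 7.6) to (8.8, 8.6), the orange cube covered √(0.6² + 1.0²) ≈ 1.2 units.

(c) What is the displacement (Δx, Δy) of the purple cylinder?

(-2.6, 0.3)

From the two frames, the purple cylinder sits at roughly (13.2, 6.8) before and (10.6, 7.1) after.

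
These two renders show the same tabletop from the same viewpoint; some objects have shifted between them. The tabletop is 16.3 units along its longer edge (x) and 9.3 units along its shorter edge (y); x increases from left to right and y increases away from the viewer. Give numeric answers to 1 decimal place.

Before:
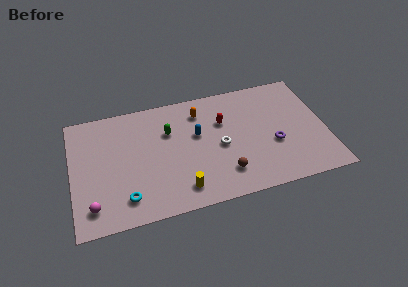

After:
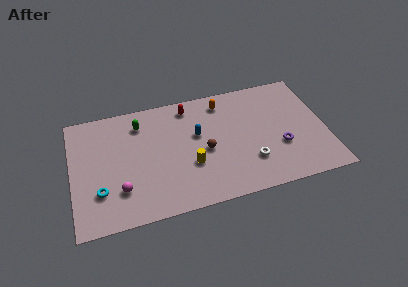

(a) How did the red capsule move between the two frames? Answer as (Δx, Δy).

(-2.1, 1.8)

The red capsule started near (9.8, 6.2) and ended near (7.7, 8.0).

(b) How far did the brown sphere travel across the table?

2.4

The brown sphere was near (9.6, 2.1) before and (8.5, 4.2) after, so it travelled √(1.1² + 2.1²) ≈ 2.4 units.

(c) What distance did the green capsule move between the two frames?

2.1

The green capsule was near (6.3, 6.3) before and (4.5, 7.4) after, so it travelled √(1.8² + 1.1²) ≈ 2.1 units.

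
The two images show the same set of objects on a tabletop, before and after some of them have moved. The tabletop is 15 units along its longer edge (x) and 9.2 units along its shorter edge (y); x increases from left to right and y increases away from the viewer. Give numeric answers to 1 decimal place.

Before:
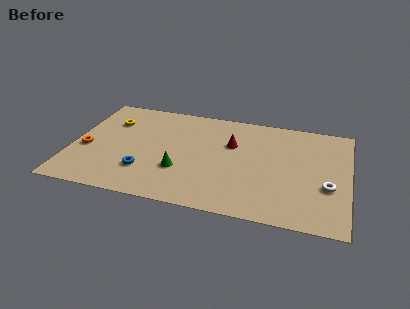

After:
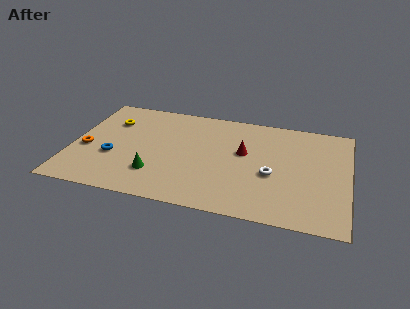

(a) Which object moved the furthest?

the white torus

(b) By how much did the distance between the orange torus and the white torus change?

-3.0

Before: roughly 13.1 units apart; after: 10.1. That's 3.0 units closer together.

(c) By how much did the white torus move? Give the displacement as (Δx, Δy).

(-3.0, 0.4)

From the two frames, the white torus sits at roughly (13.9, 3.4) before and (10.9, 3.8) after.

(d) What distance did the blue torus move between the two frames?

2.0

The blue torus moved from about (4.1, 2.5) to (2.3, 3.4), a distance of √(1.8² + 0.9²) ≈ 2.0.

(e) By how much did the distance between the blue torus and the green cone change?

+0.6

Before: roughly 2.0 units apart; after: 2.6. That's 0.6 units further apart.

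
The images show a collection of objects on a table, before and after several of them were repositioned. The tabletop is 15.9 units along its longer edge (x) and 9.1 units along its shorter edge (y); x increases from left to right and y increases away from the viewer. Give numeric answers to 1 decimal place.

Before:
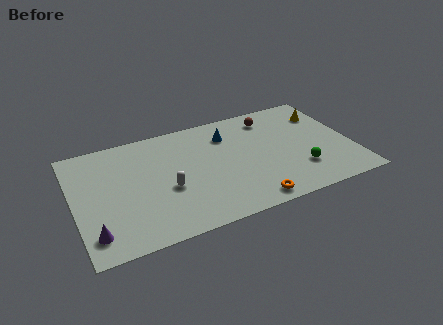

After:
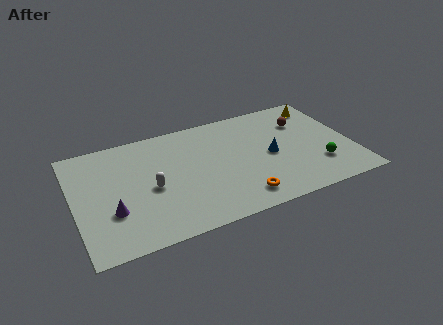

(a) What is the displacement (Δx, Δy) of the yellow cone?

(-0.1, 0.8)

From the two frames, the yellow cone sits at roughly (14.7, 6.8) before and (14.6, 7.6) after.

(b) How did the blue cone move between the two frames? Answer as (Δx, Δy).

(2.2, -2.6)

The blue cone started near (9.0, 6.9) and ended near (11.2, 4.3).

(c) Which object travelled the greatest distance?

the blue cone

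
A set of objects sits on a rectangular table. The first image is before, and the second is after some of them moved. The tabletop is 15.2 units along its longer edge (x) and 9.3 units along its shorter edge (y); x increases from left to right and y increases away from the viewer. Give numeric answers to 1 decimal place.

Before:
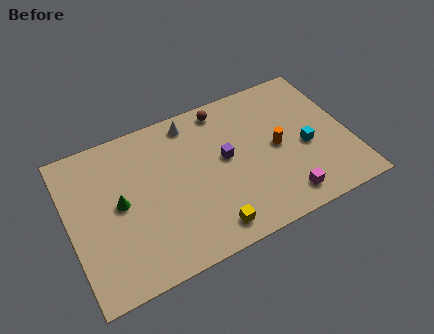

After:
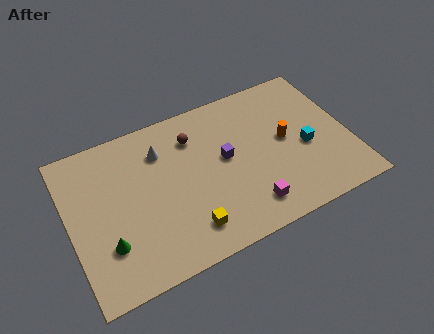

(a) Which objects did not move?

the cyan cube and the purple cube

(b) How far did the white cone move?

2.1

From (7.0, 8.1) to (5.2, 7.0), the white cone covered √(1.8² + 1.1²) ≈ 2.1 units.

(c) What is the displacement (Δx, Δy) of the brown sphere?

(-1.8, -1.1)

The brown sphere started near (8.8, 8.2) and ended near (7.0, 7.1).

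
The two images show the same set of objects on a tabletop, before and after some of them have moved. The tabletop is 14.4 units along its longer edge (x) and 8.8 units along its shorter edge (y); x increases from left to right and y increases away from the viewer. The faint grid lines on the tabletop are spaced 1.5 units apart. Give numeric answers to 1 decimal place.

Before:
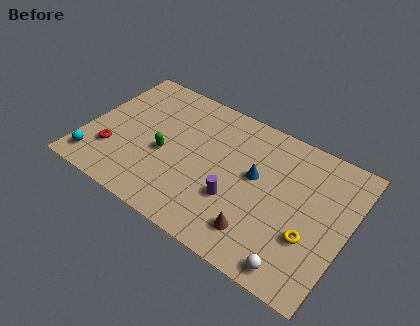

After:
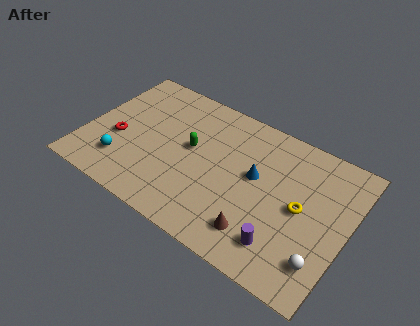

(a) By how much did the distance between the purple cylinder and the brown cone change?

-0.6

They were about 1.9 units apart before and 1.3 after — 0.6 units closer together.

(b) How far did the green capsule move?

1.7

The green capsule was near (4.4, 3.8) before and (5.7, 4.9) after, so it travelled √(1.3² + 1.1²) ≈ 1.7 units.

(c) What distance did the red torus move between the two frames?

1.0

The red torus was near (1.7, 2.5) before and (1.8, 3.5) after, so it travelled √(0.1² + 1.0²) ≈ 1.0 units.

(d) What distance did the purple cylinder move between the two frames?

3.0

From (8.5, 3.0) to (11.3, 1.8), the purple cylinder covered √(2.8² + 1.2²) ≈ 3.0 units.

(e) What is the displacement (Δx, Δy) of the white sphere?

(1.2, 1.0)

From the two frames, the white sphere sits at roughly (12.2, 1.0) before and (13.4, 2.0) after.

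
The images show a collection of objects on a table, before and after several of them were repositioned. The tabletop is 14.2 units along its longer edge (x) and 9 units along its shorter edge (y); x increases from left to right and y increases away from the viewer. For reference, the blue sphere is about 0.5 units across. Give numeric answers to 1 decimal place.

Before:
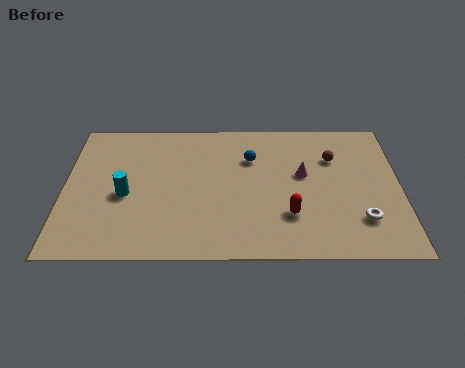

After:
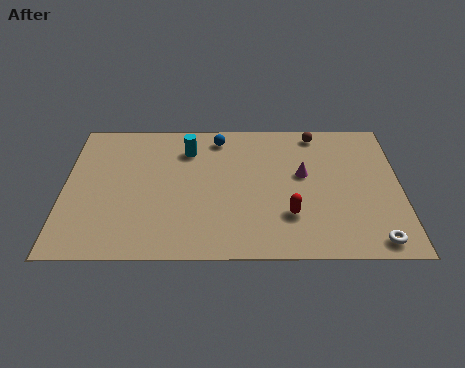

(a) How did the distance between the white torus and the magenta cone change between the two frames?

+1.3

The distance was about 3.8 in the first image and 5.1 in the second, so they moved 1.3 units further apart.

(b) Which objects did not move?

the magenta cone and the red capsule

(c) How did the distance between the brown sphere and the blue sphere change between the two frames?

+0.7

They were about 3.5 units apart before and 4.2 after — 0.7 units further apart.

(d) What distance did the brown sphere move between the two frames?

1.8

The brown sphere was near (11.4, 6.3) before and (10.7, 8.0) after, so it travelled √(0.7² + 1.7²) ≈ 1.8 units.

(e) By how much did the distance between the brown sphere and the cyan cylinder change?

-3.5

They were about 9.1 units apart before and 5.6 after — 3.5 units closer together.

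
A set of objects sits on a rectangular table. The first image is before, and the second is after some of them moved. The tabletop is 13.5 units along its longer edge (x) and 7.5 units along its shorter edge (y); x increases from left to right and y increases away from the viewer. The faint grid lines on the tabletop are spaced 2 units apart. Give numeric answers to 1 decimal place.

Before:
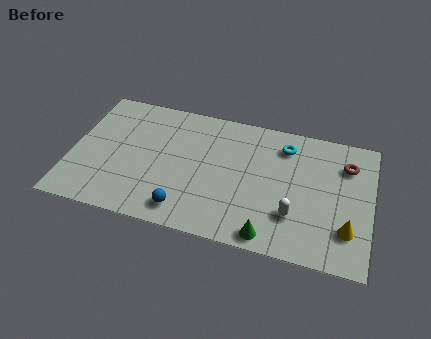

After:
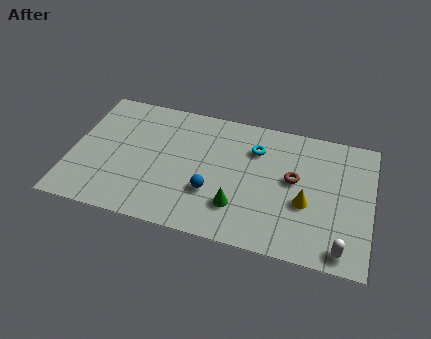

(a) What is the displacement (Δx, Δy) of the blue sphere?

(1.1, 1.3)

The blue sphere started near (5.3, 1.2) and ended near (6.4, 2.5).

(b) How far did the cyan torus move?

1.4

The cyan torus was near (9.5, 6.0) before and (8.2, 5.5) after, so it travelled √(1.3² + 0.5²) ≈ 1.4 units.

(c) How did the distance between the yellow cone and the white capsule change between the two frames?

+0.3

The distance was about 2.4 in the first image and 2.7 in the second, so they moved 0.3 units further apart.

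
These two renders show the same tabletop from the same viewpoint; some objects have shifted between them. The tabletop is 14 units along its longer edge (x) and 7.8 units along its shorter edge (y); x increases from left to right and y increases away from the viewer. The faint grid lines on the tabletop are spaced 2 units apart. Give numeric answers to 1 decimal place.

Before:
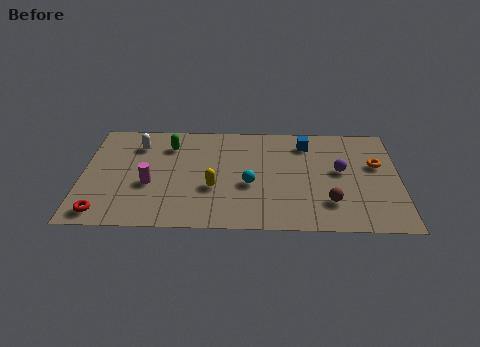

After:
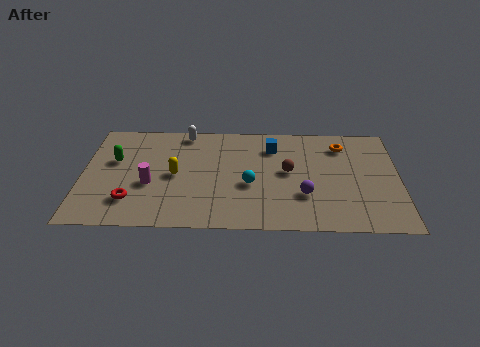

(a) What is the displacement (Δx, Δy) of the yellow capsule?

(-1.7, 0.9)

From the two frames, the yellow capsule sits at roughly (5.8, 2.9) before and (4.1, 3.8) after.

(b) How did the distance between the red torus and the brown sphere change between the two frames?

-2.7

They were about 10.0 units apart before and 7.3 after — 2.7 units closer together.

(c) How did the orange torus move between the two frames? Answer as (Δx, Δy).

(-1.5, 1.4)

The orange torus started near (13.0, 4.8) and ended near (11.5, 6.2).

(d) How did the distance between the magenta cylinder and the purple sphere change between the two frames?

-1.7

The distance was about 8.5 in the first image and 6.8 in the second, so they moved 1.7 units closer together.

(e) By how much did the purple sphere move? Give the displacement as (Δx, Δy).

(-1.6, -1.8)

The purple sphere started near (11.4, 4.3) and ended near (9.8, 2.5).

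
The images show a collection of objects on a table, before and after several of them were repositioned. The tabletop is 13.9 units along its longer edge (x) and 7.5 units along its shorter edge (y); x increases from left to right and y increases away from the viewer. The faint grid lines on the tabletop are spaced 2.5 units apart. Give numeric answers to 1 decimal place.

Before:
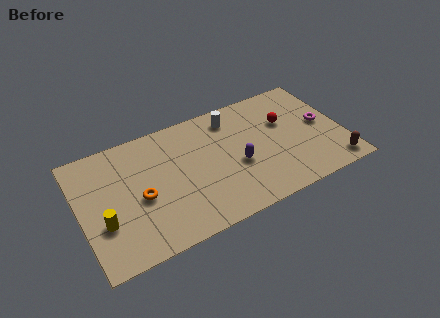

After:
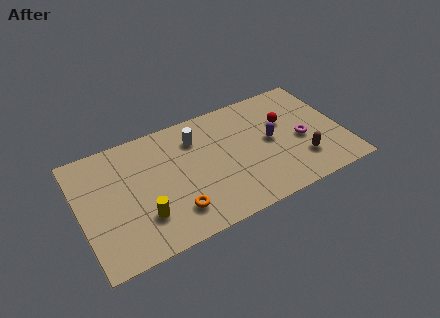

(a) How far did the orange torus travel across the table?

2.3

The orange torus moved from about (3.1, 3.3) to (4.7, 1.7), a distance of √(1.6² + 1.6²) ≈ 2.3.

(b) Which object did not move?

the red sphere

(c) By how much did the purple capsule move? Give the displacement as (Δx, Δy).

(1.9, 0.8)

The purple capsule started near (8.2, 3.1) and ended near (10.1, 3.9).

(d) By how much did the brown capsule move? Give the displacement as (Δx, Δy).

(-1.6, 1.0)

The brown capsule started near (13.1, 1.0) and ended near (11.5, 2.0).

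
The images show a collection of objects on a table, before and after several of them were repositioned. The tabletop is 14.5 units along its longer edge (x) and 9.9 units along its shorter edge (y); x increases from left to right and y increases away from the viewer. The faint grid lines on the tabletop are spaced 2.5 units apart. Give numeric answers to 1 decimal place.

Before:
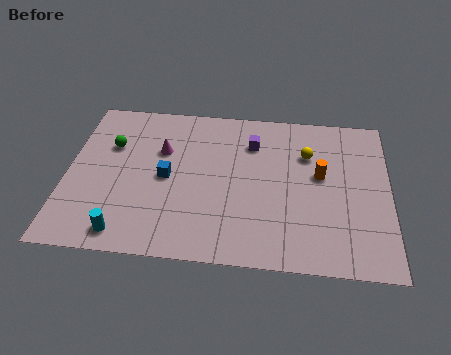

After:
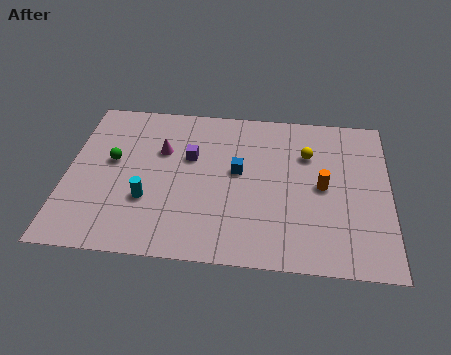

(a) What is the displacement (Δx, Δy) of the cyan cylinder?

(0.9, 2.1)

The cyan cylinder was at about (2.8, 1.2) and moved to about (3.7, 3.3).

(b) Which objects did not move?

the magenta cone and the yellow sphere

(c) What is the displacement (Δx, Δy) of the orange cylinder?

(0.1, -0.7)

The orange cylinder started near (11.4, 5.6) and ended near (11.5, 4.9).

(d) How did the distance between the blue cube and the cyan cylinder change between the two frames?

+0.6

Before: roughly 4.0 units apart; after: 4.6. That's 0.6 units further apart.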